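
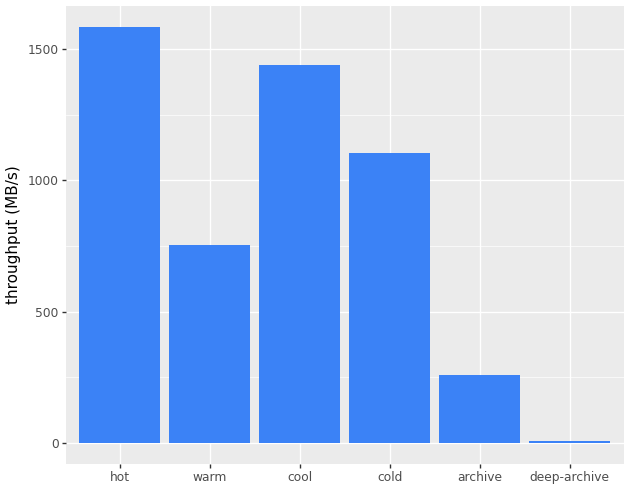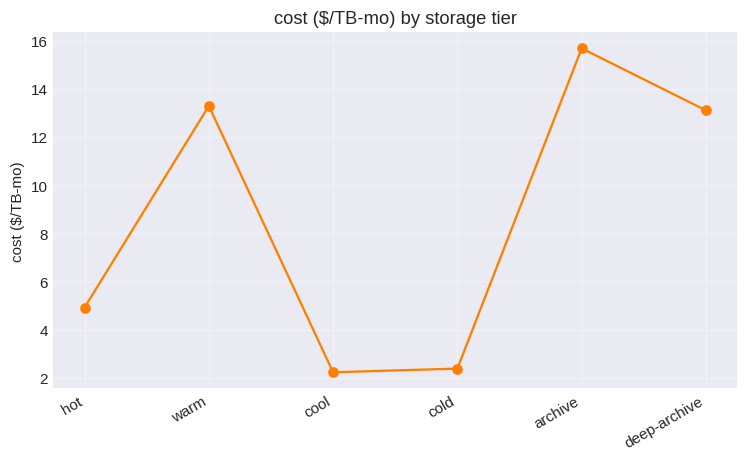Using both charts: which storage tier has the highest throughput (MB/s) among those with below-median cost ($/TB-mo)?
hot

Chart 2 median cost ($/TB-mo) ≈ 10; below-median storage tiers: hot, cool, cold. Among those, hot has the highest throughput (MB/s) (≈ 1600).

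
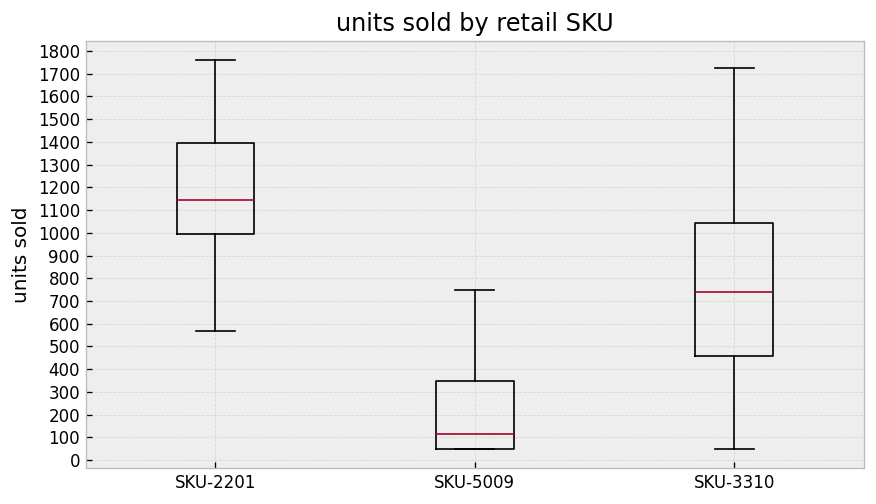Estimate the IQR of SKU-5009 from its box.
Q3 ≈ 300, Q1 ≈ 0; IQR ≈ 300.

≈ 300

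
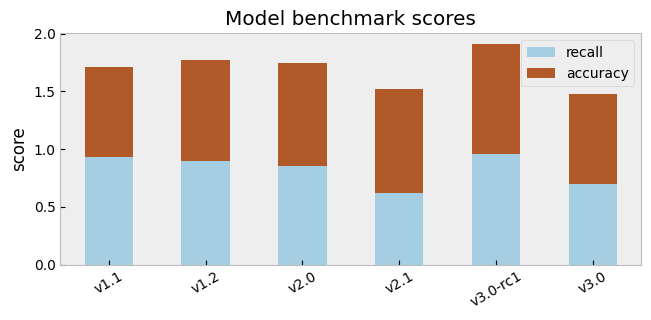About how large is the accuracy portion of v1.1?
≈ 0.8

accuracy top ≈ 1.8, bottom ≈ 1.0; segment ≈ 0.8.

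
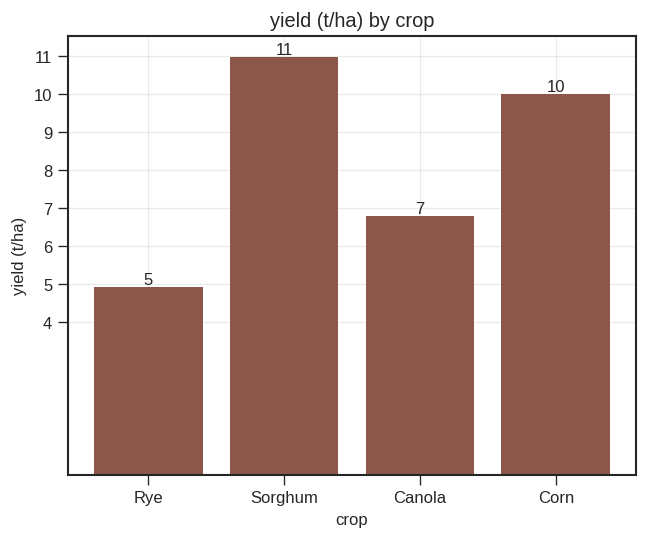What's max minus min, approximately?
Max Sorghum ≈ 11, min Rye ≈ 5; range ≈ 6.

≈ 6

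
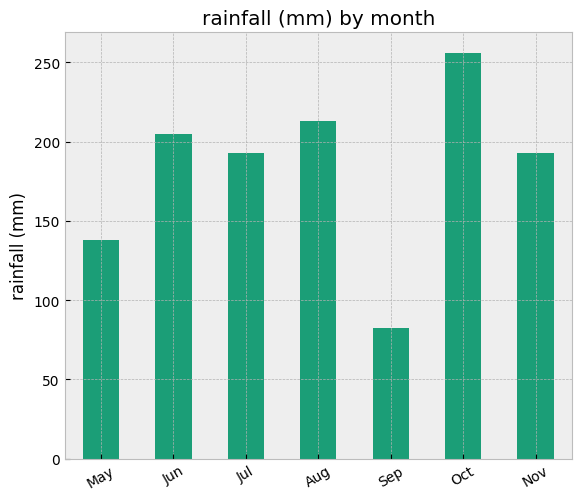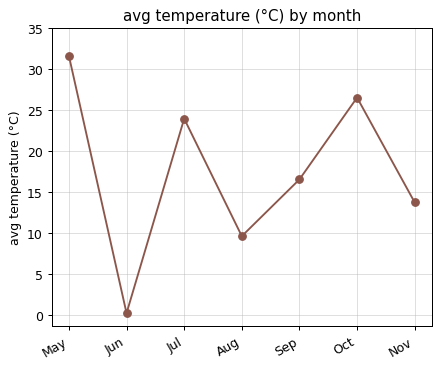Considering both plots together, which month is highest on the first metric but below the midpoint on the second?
Aug

Chart 2 median avg temperature (°C) ≈ 15; below-median months: Jun, Aug, Nov. Among those, Aug has the highest rainfall (mm) (≈ 225).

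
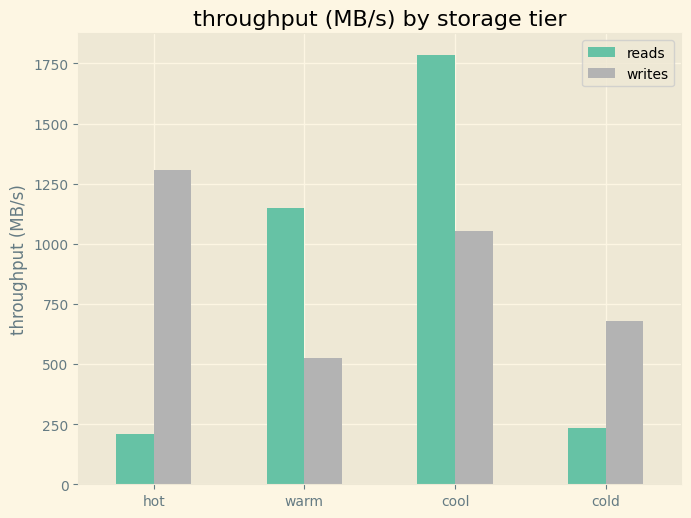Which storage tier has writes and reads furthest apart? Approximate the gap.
hot: writes ≈ 1400, reads ≈ 200 → gap ≈ 1200. Next-largest (cool) is only ≈ 800.

hot, ≈ 1200 MB/s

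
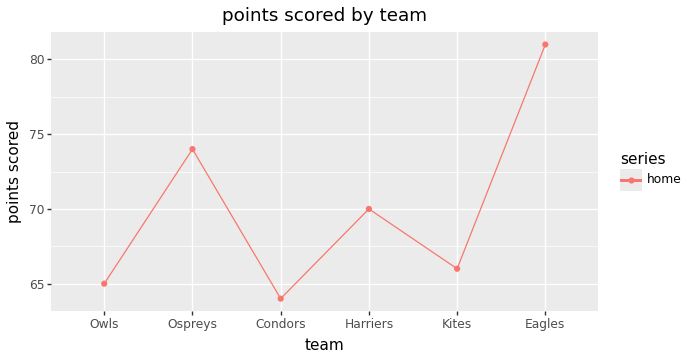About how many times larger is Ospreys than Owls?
Ospreys ≈ 74, Owls ≈ 64; 74/64 ≈ 1.16.

≈ 1.16×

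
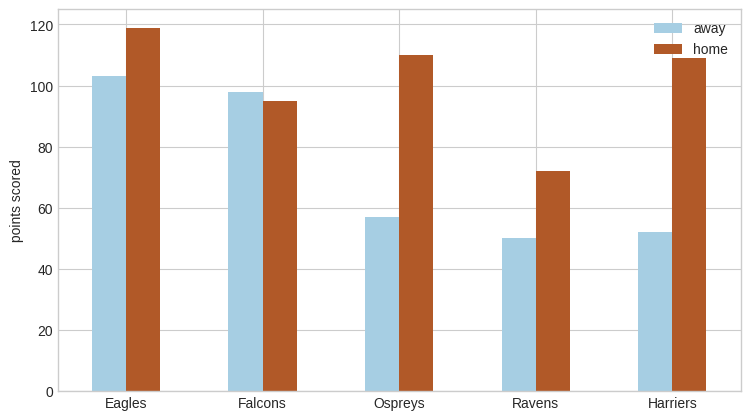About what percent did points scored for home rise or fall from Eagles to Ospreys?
≈ -8.3%

Eagles ≈ 120, Ospreys ≈ 110; (110 − 120) / 120 ≈ -8.3%.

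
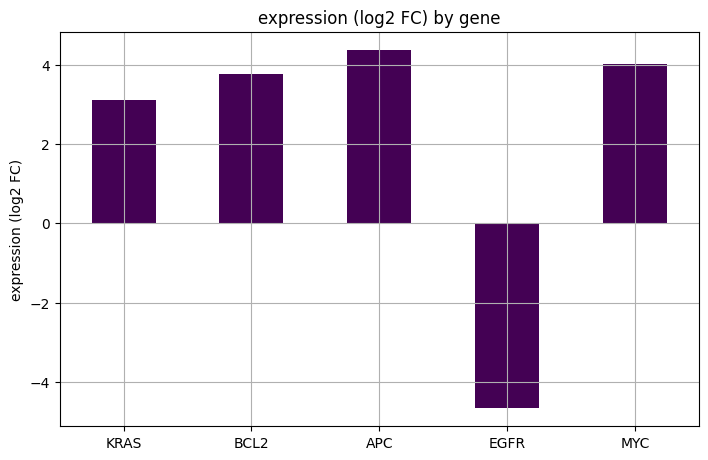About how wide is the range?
Max APC ≈ 4, min EGFR ≈ -5; range ≈ 9.

≈ 9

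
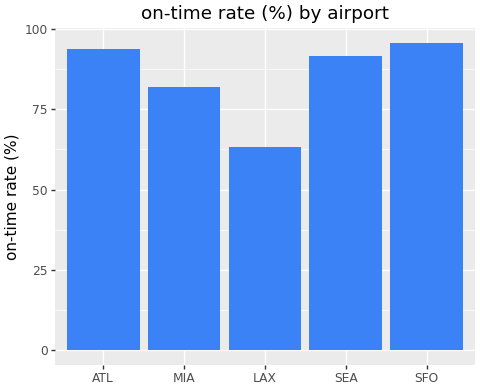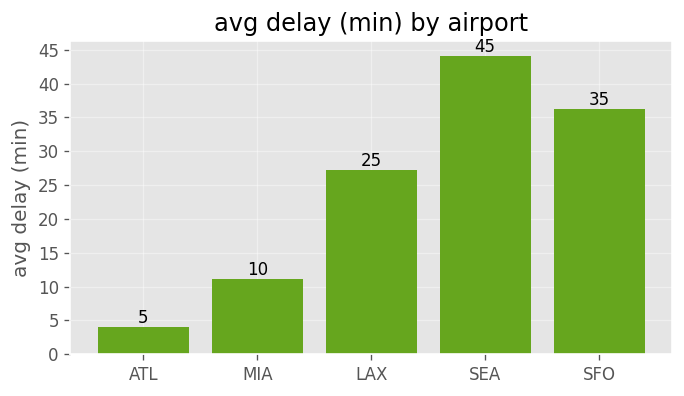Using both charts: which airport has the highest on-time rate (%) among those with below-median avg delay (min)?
ATL

Chart 2 median avg delay (min) ≈ 25; below-median airports: ATL, MIA. Among those, ATL has the highest on-time rate (%) (≈ 90).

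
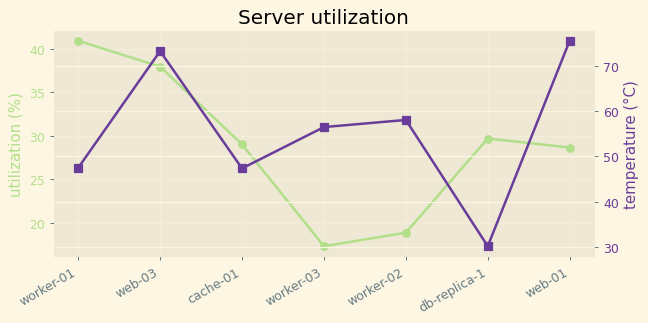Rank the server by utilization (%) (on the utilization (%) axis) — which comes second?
Top 3 (on the utilization (%) axis): worker-01 ≈ 40, web-03 ≈ 38, db-replica-1 ≈ 30.

web-03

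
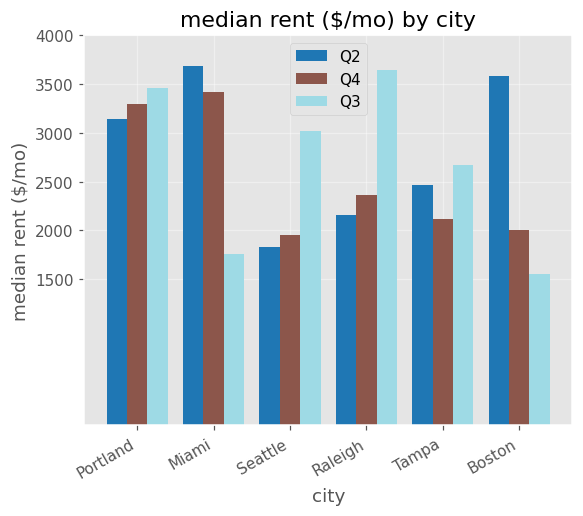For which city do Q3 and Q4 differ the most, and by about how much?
Miami: Q3 ≈ 2000, Q4 ≈ 3500 → gap ≈ 1500. Next-largest (Raleigh) is only ≈ 1000.

Miami, ≈ 1500 $/mo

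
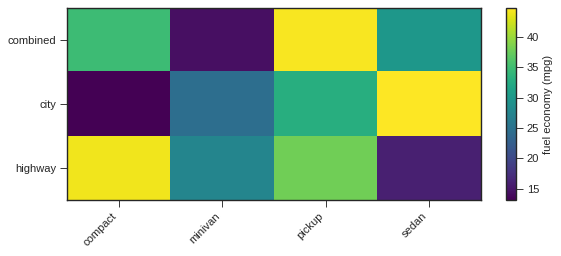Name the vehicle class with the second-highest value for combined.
Top 3 for combined: pickup ≈ 45, compact ≈ 35, sedan ≈ 30.

compact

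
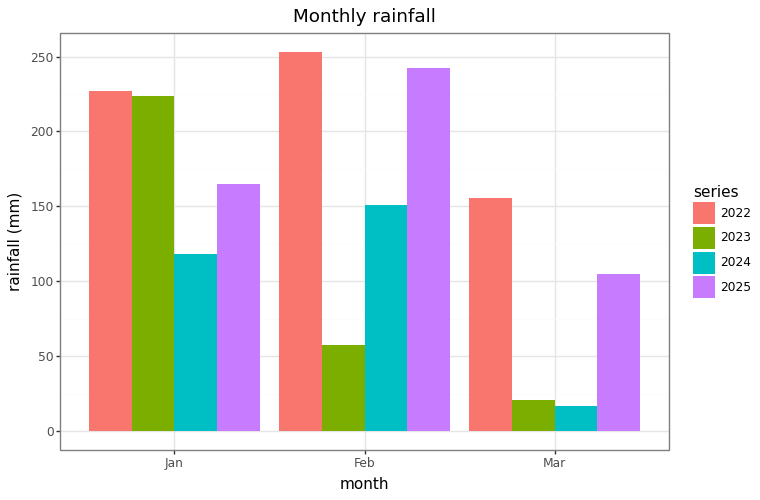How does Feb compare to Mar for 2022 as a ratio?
Feb ≈ 250, Mar ≈ 150; 250/150 ≈ 1.67.

≈ 1.67×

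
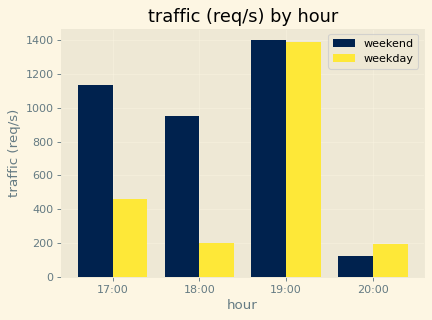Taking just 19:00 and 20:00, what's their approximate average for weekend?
(1400 + 200) / 2 ≈ 800.

≈ 800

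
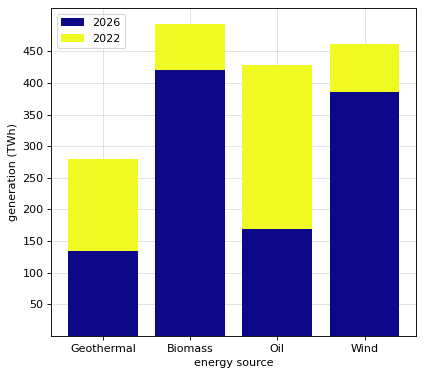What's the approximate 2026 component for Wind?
2026 top ≈ 400, bottom ≈ 0; segment ≈ 400.

≈ 400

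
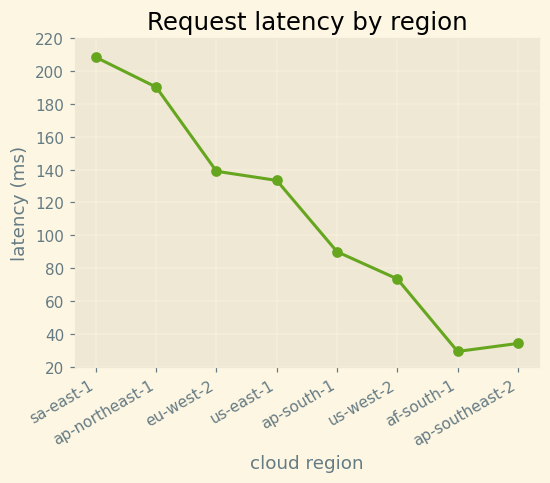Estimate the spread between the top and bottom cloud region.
Max sa-east-1 ≈ 200, min af-south-1 ≈ 20; range ≈ 180.

≈ 180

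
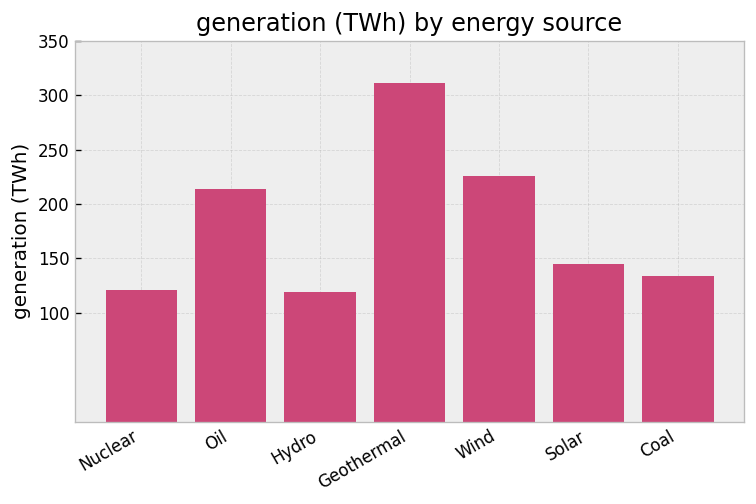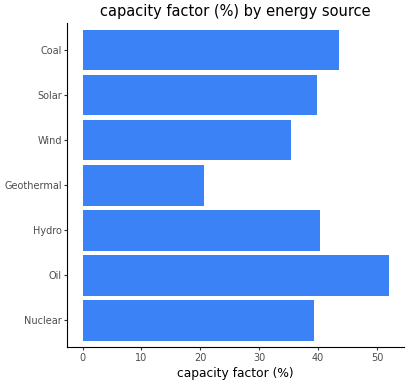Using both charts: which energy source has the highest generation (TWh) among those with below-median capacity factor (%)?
Chart 2 median capacity factor (%) ≈ 40; below-median energy sources: Nuclear, Geothermal, Wind. Among those, Geothermal has the highest generation (TWh) (≈ 300).

Geothermal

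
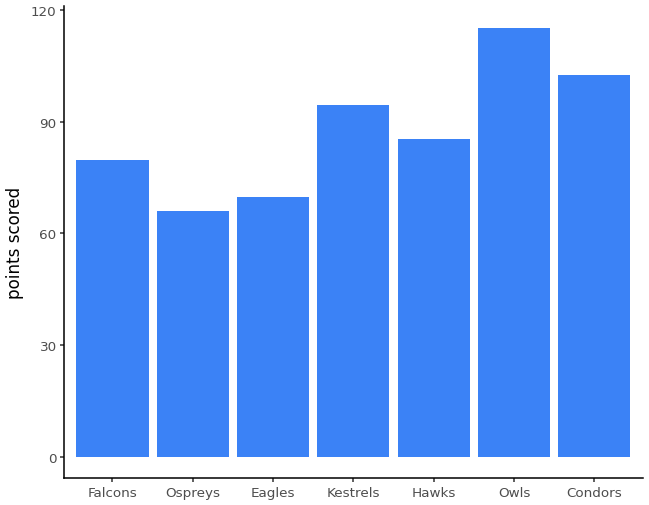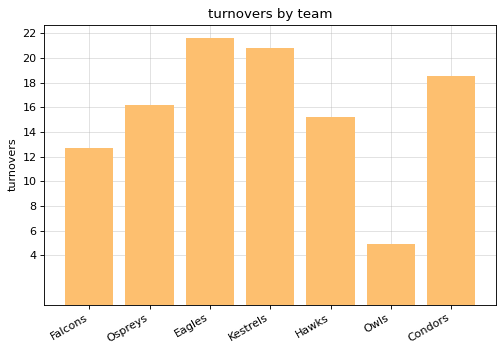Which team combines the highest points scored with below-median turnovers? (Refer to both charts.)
Chart 2 median turnovers ≈ 16; below-median teams: Falcons, Hawks, Owls. Among those, Owls has the highest points scored (≈ 120).

Owls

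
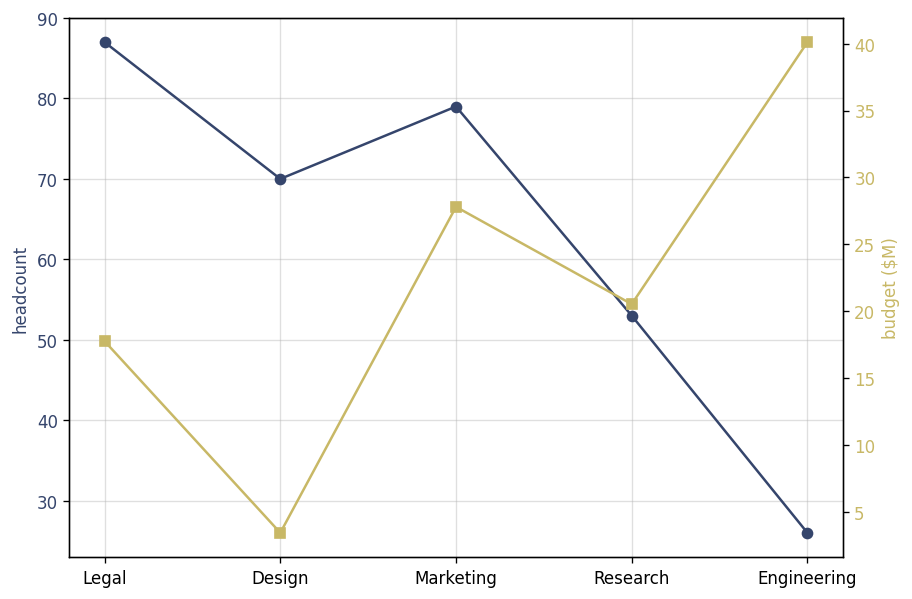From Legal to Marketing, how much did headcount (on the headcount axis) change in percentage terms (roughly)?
≈ -11.1%

Legal ≈ 90, Marketing ≈ 80; (80 − 90) / 90 ≈ -11.1%.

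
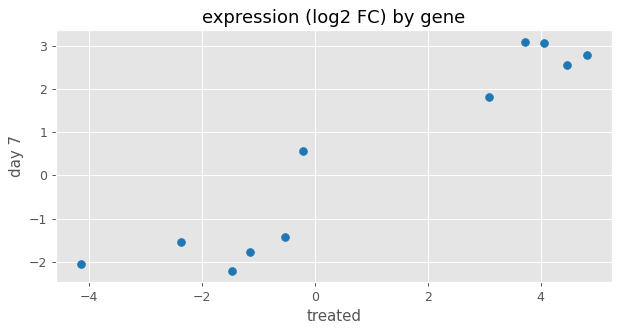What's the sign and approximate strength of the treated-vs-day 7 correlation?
Points are positively correlated; strong (|r| ≈ 0.9).

positive, strong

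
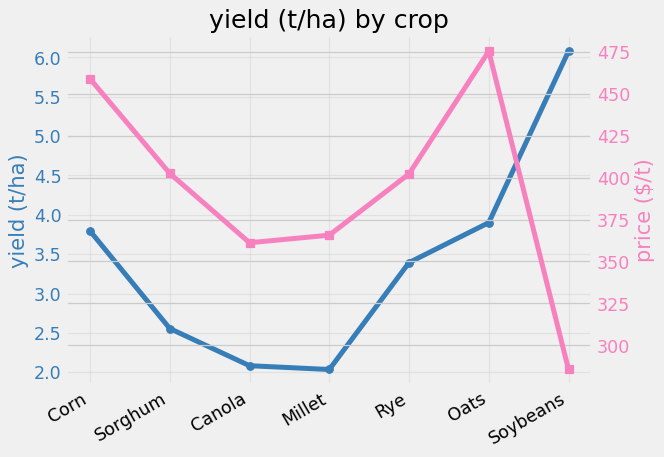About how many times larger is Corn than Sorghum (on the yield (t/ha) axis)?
Corn ≈ 4.0, Sorghum ≈ 2.5; 4.0/2.5 ≈ 1.6.

≈ 1.6×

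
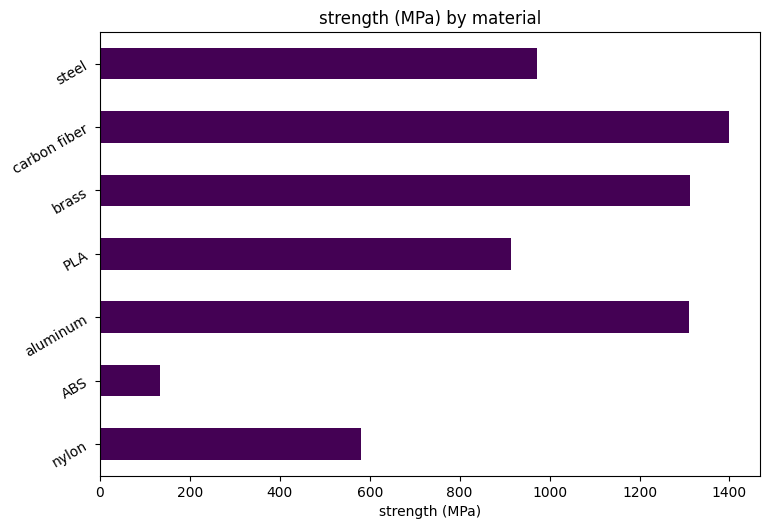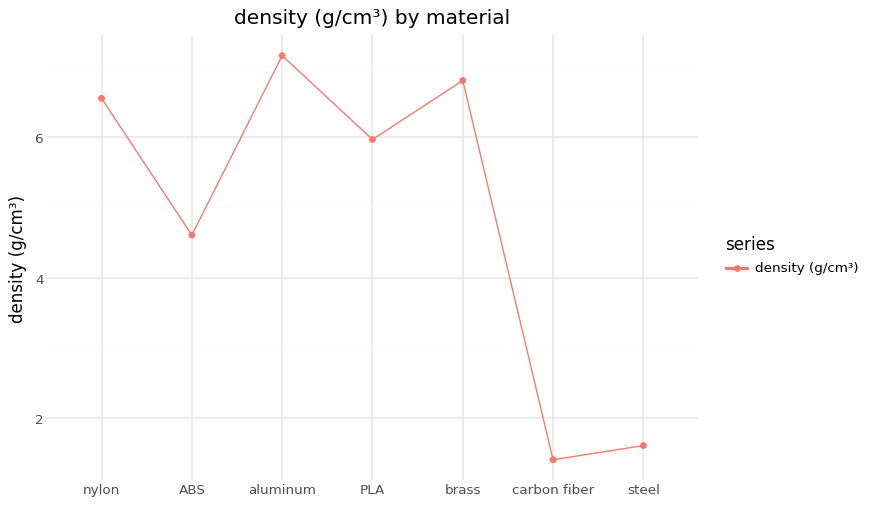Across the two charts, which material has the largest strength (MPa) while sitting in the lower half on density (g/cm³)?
carbon fiber

Chart 2 median density (g/cm³) ≈ 6; below-median materials: ABS, carbon fiber, steel. Among those, carbon fiber has the highest strength (MPa) (≈ 1400).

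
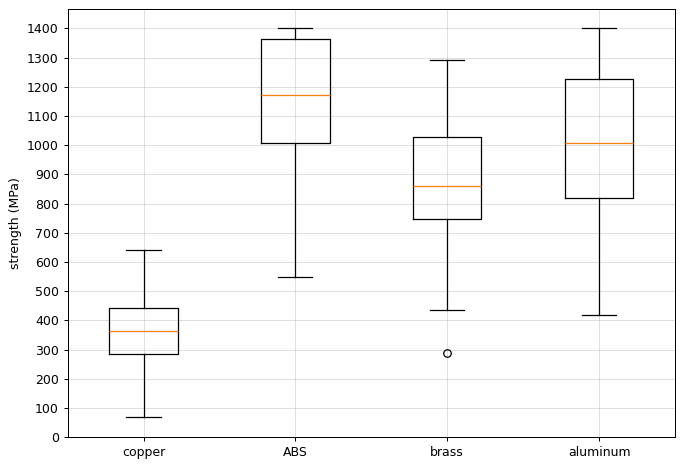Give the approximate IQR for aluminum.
≈ 400

Q3 ≈ 1200, Q1 ≈ 800; IQR ≈ 400.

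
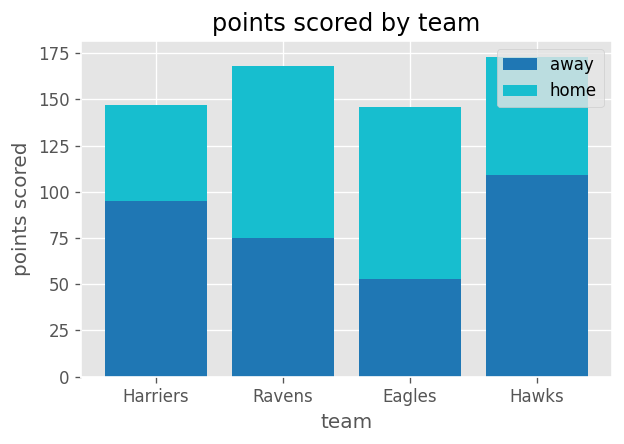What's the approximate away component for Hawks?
≈ 100

away top ≈ 100, bottom ≈ 0; segment ≈ 100.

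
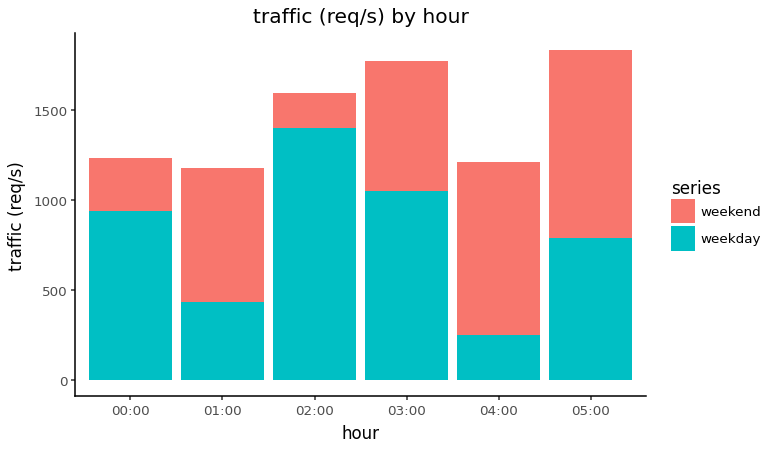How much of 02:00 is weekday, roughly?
weekday top ≈ 1400, bottom ≈ 0; segment ≈ 1400.

≈ 1400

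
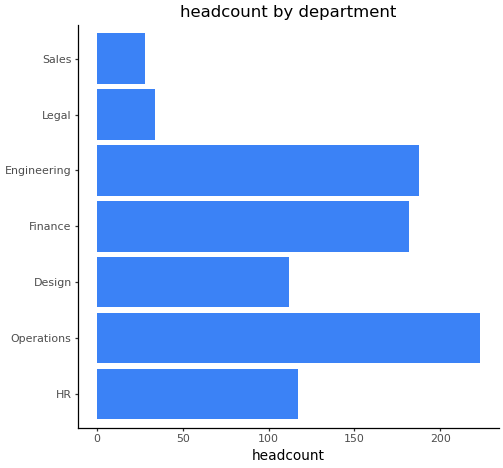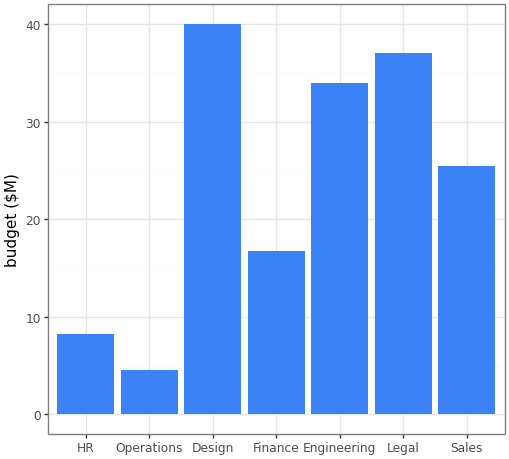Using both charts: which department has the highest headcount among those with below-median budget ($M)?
Chart 2 median budget ($M) ≈ 25; below-median departments: HR, Operations, Finance. Among those, Operations has the highest headcount (≈ 225).

Operations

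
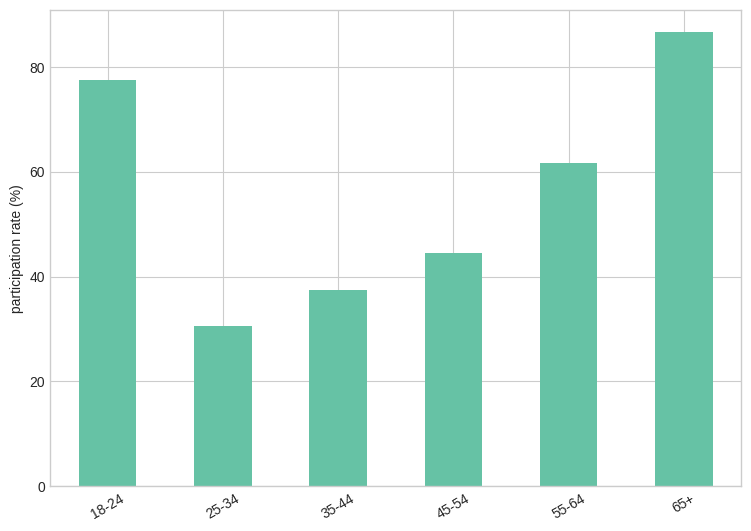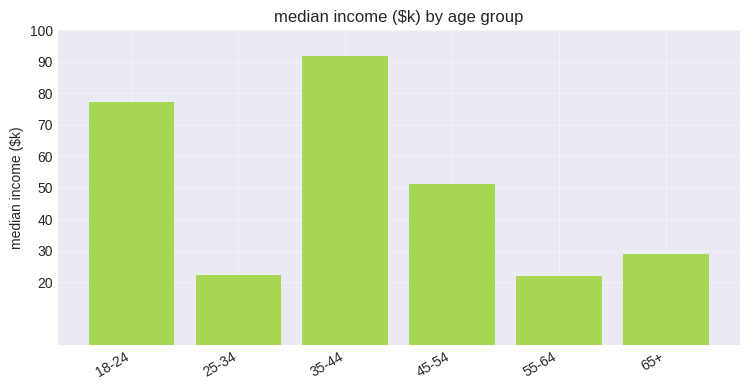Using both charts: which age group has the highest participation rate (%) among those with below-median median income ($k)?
Chart 2 median median income ($k) ≈ 40; below-median age groups: 25-34, 55-64, 65+. Among those, 65+ has the highest participation rate (%) (≈ 90).

65+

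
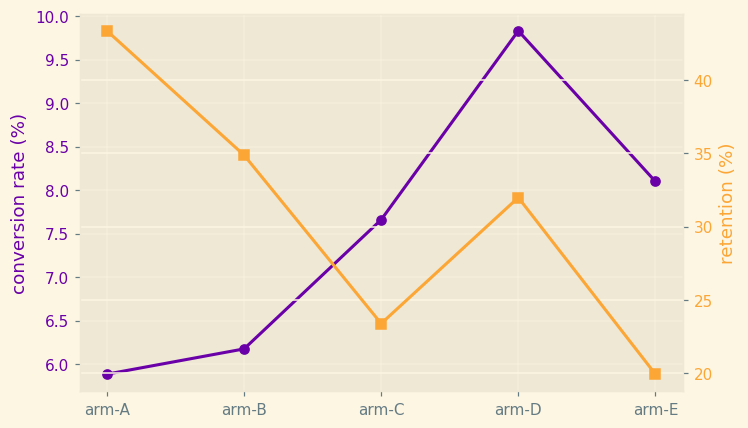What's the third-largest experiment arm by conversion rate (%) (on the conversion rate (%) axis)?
arm-C

Top 4 (on the conversion rate (%) axis): arm-D ≈ 10.0, arm-E ≈ 8.0, arm-C ≈ 7.5, arm-B ≈ 6.0.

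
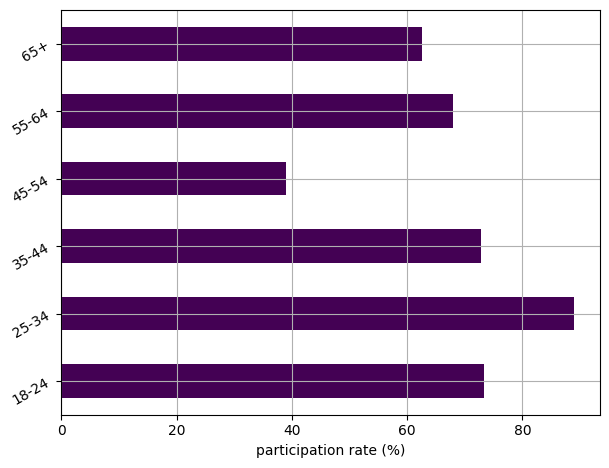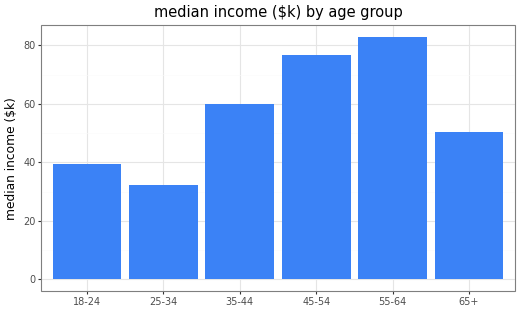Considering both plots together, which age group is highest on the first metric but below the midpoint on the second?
Chart 2 median median income ($k) ≈ 60; below-median age groups: 18-24, 25-34, 65+. Among those, 25-34 has the highest participation rate (%) (≈ 90).

25-34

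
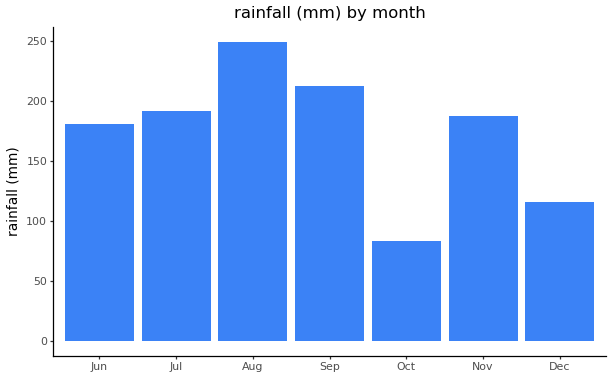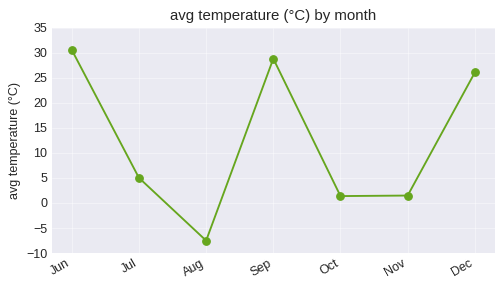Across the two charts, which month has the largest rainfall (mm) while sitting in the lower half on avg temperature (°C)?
Chart 2 median avg temperature (°C) ≈ 5; below-median months: Aug, Oct, Nov. Among those, Aug has the highest rainfall (mm) (≈ 250).

Aug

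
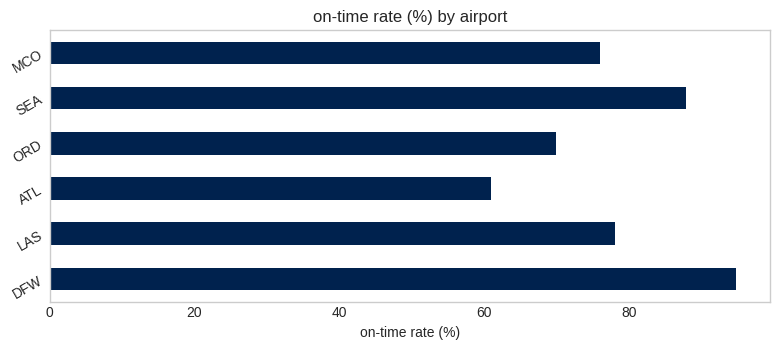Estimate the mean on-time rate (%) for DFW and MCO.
(90 + 80) / 2 ≈ 85.

≈ 85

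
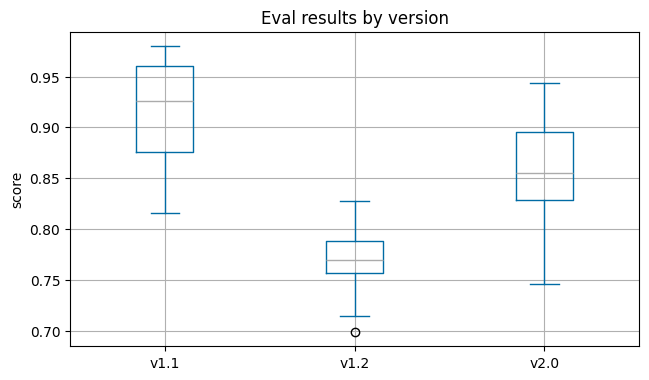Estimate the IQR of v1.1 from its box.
≈ 0.08

Q3 ≈ 0.96, Q1 ≈ 0.88; IQR ≈ 0.08.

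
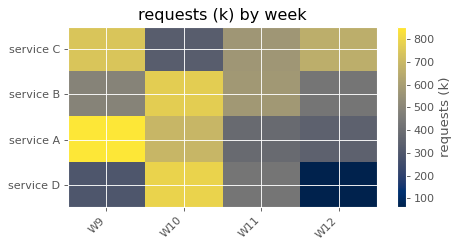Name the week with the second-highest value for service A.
W10

Top 3 for service A: W9 ≈ 900, W10 ≈ 700, W11 ≈ 400.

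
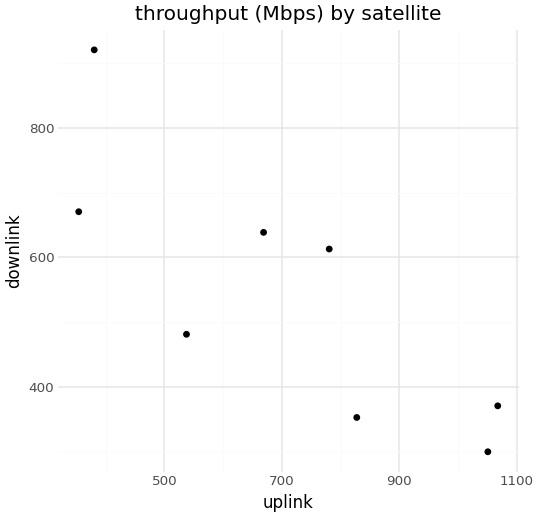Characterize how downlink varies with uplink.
negative, strong

Points are negatively correlated; strong (|r| ≈ 0.8).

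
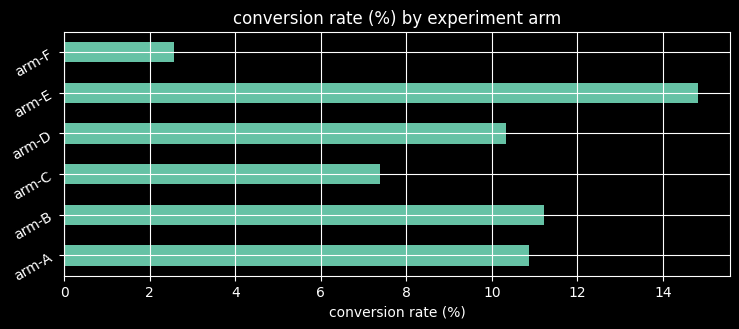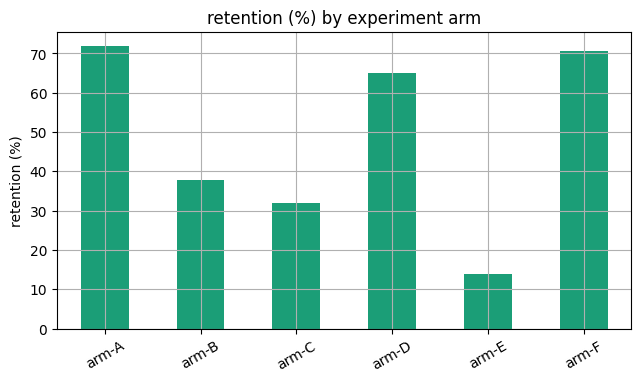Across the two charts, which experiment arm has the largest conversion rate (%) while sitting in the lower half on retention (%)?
Chart 2 median retention (%) ≈ 50; below-median experiment arms: arm-B, arm-C, arm-E. Among those, arm-E has the highest conversion rate (%) (≈ 14).

arm-E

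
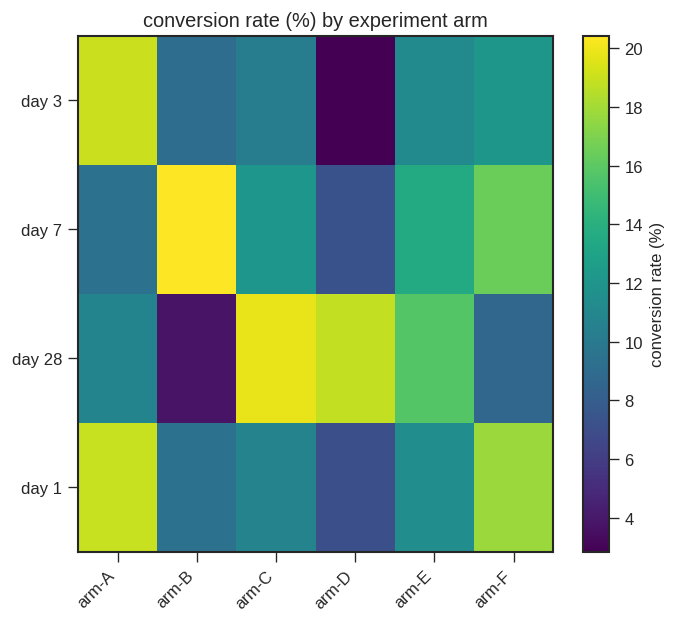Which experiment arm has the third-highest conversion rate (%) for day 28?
Top 4 for day 28: arm-C ≈ 20, arm-D ≈ 18, arm-E ≈ 16, arm-A ≈ 10.

arm-E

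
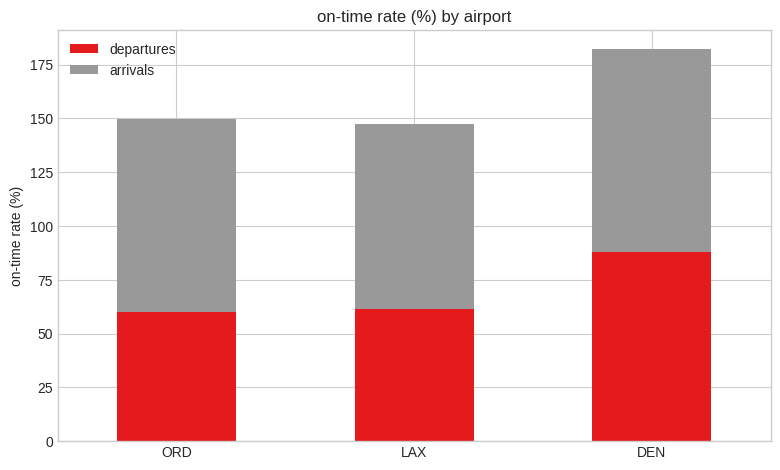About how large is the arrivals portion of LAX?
≈ 80

arrivals top ≈ 140, bottom ≈ 60; segment ≈ 80.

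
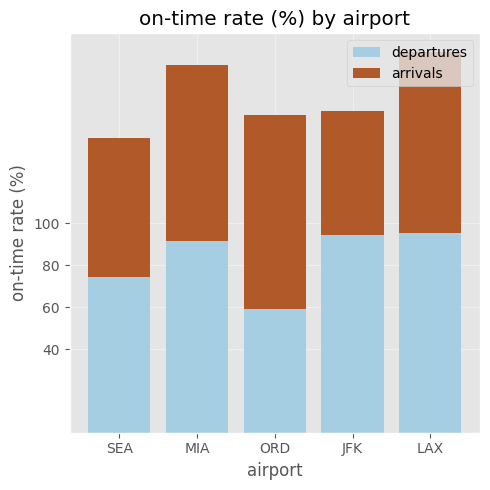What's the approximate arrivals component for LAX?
arrivals top ≈ 180, bottom ≈ 100; segment ≈ 80.

≈ 80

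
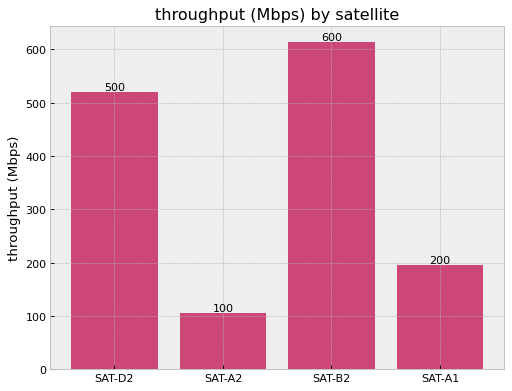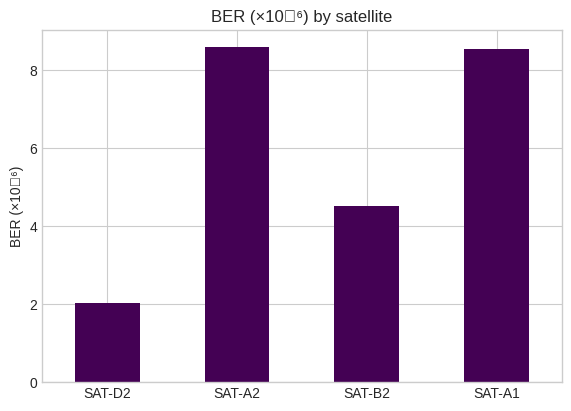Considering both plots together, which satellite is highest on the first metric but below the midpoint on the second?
Chart 2 median BER (×10⁻⁶) ≈ 7; below-median satellites: SAT-D2, SAT-B2. Among those, SAT-B2 has the highest throughput (Mbps) (≈ 600).

SAT-B2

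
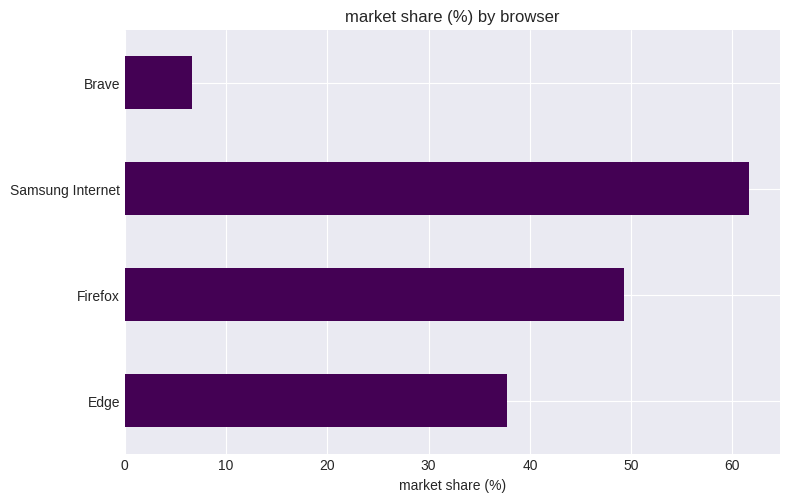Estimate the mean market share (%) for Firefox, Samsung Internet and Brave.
(50 + 60 + 10) / 3 ≈ 40.

≈ 40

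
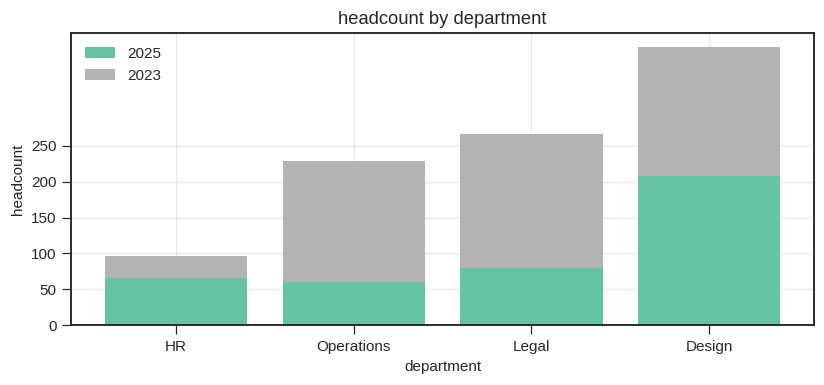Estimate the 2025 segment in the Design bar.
2025 top ≈ 200, bottom ≈ 0; segment ≈ 200.

≈ 200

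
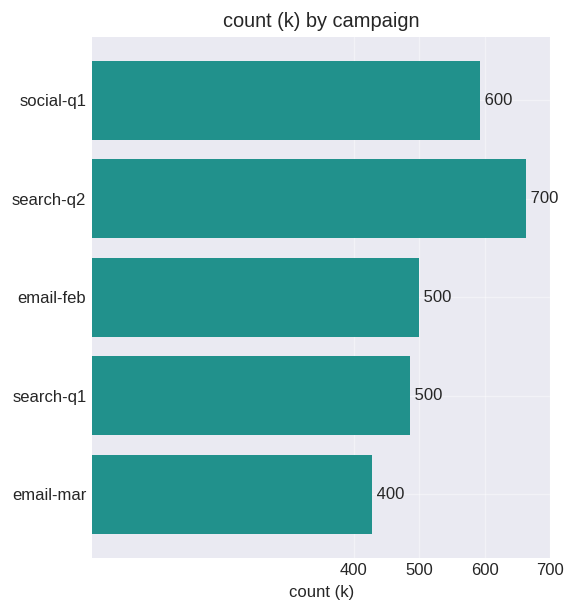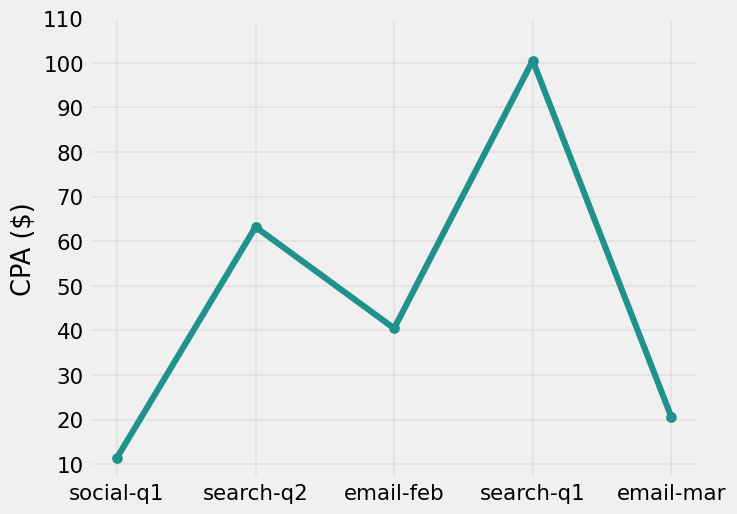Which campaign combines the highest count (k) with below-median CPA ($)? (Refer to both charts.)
social-q1

Chart 2 median CPA ($) ≈ 40; below-median campaigns: social-q1, email-mar. Among those, social-q1 has the highest count (k) (≈ 600).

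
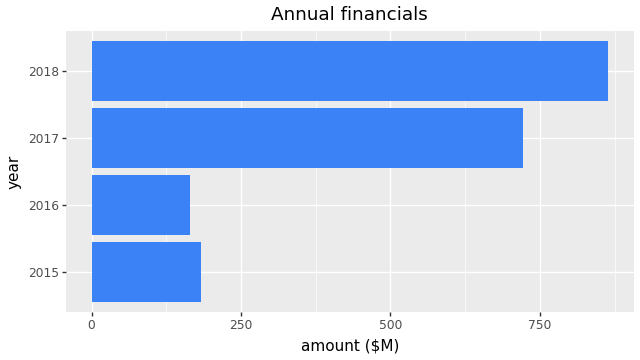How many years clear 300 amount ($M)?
2

Above 300: 2017, 2018.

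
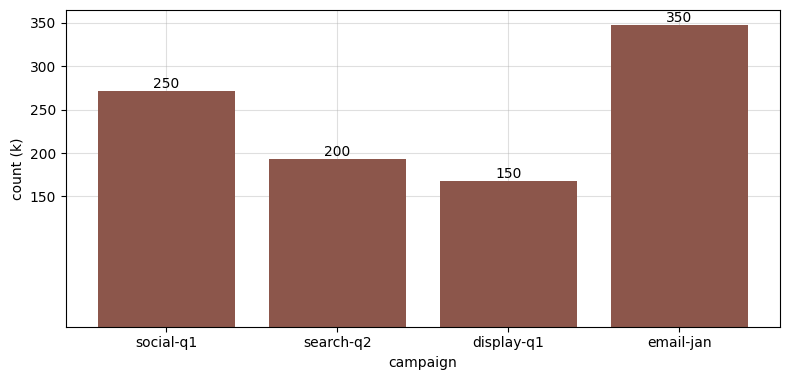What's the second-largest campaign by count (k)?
Top 3: email-jan ≈ 350, social-q1 ≈ 250, search-q2 ≈ 200.

social-q1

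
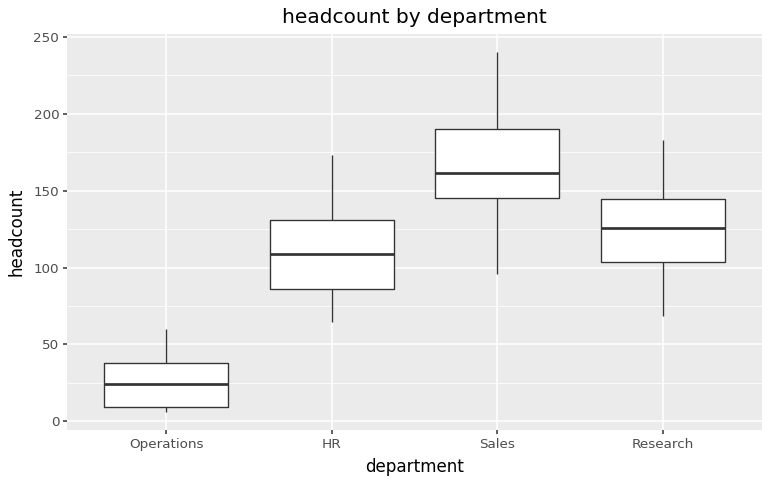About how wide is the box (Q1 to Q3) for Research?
Q3 ≈ 140, Q1 ≈ 100; IQR ≈ 40.

≈ 40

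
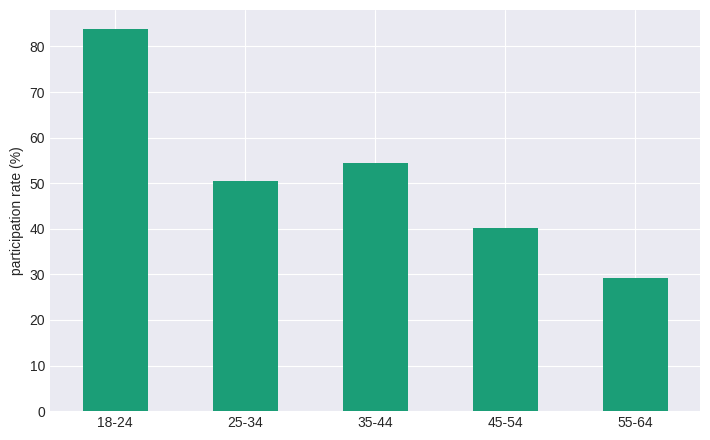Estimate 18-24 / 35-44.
≈ 1.6×

18-24 ≈ 80, 35-44 ≈ 50; 80/50 ≈ 1.6.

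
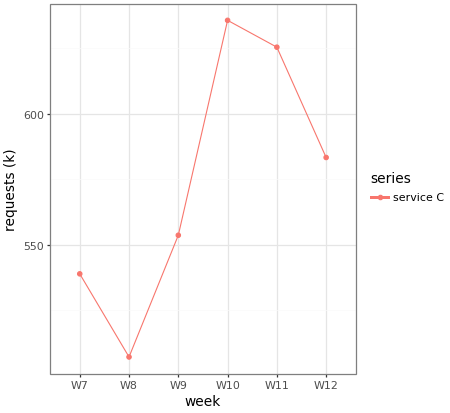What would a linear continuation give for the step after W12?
Last three: 640, 620, 580 → slope ≈ -30/step → next ≈ 550.

≈ 550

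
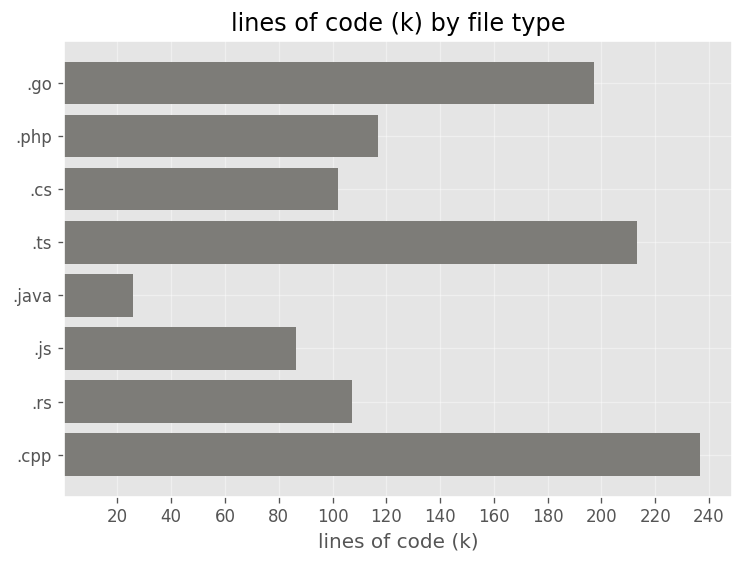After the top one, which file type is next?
.ts

Top 3: .cpp ≈ 240, .ts ≈ 220, .go ≈ 200.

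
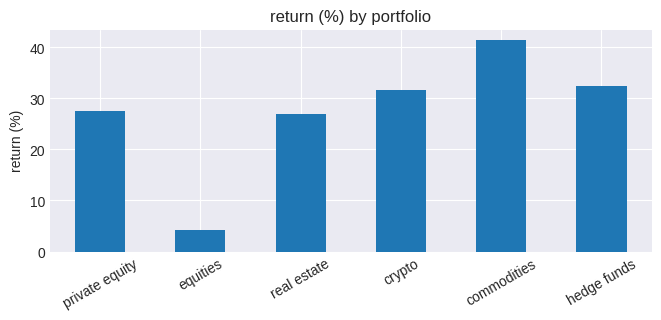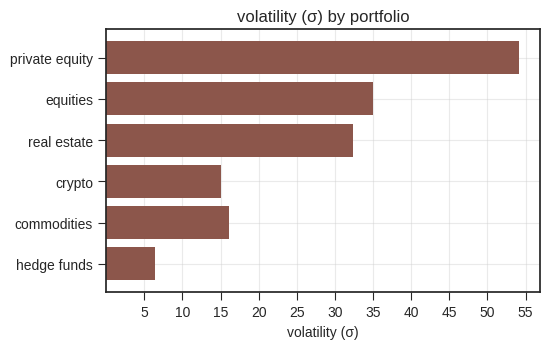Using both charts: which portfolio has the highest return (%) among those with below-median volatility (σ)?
commodities

Chart 2 median volatility (σ) ≈ 25; below-median portfolios: crypto, commodities, hedge funds. Among those, commodities has the highest return (%) (≈ 40).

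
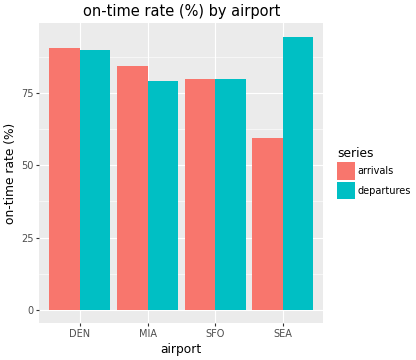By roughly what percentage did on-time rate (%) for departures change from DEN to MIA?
≈ -11.1%

DEN ≈ 90, MIA ≈ 80; (80 − 90) / 90 ≈ -11.1%.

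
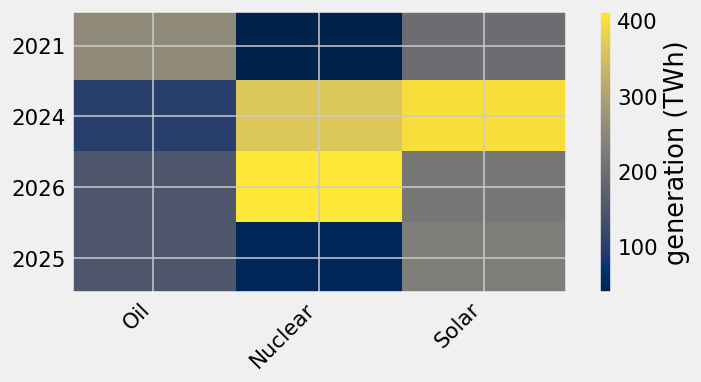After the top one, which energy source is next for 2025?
Oil

Top 3 for 2025: Solar ≈ 250, Oil ≈ 150, Nuclear ≈ 50.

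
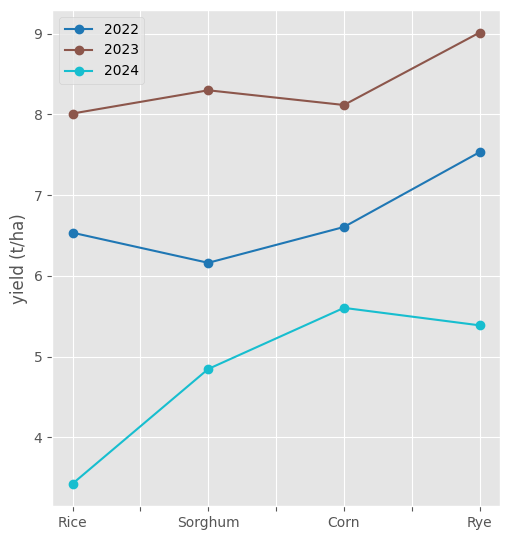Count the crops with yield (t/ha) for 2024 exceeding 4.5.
3

Above 4.5: Sorghum, Corn, Rye.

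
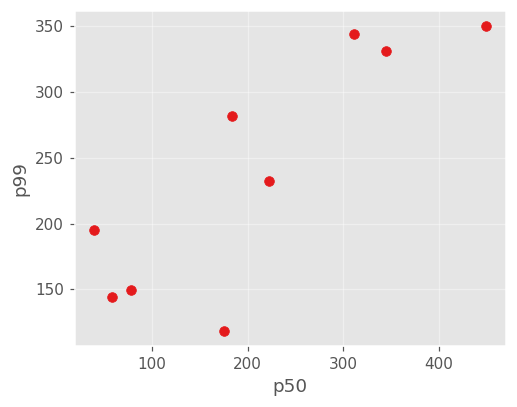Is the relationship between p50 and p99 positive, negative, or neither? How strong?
positive, strong

Points are positively correlated; strong (|r| ≈ 0.8).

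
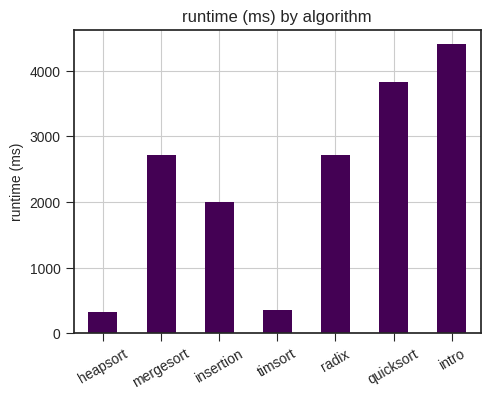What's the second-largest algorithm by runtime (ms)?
quicksort

Top 3: intro ≈ 4500, quicksort ≈ 4000, radix ≈ 2500.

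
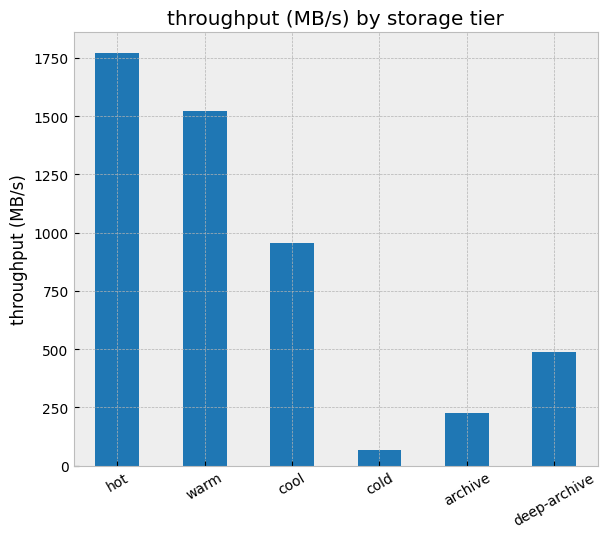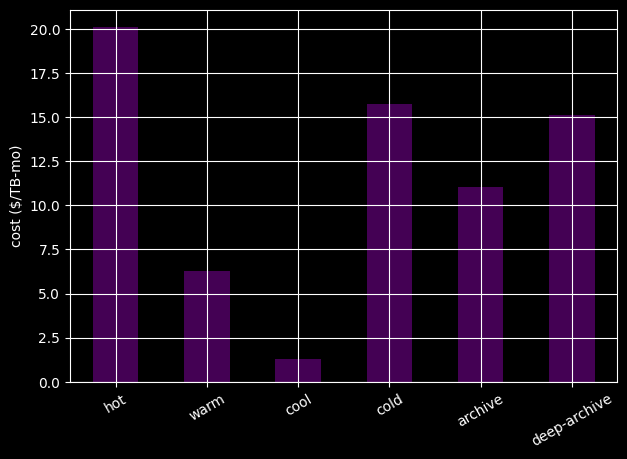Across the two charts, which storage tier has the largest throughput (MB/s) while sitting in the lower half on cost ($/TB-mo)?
warm

Chart 2 median cost ($/TB-mo) ≈ 14; below-median storage tiers: warm, cool, archive. Among those, warm has the highest throughput (MB/s) (≈ 1600).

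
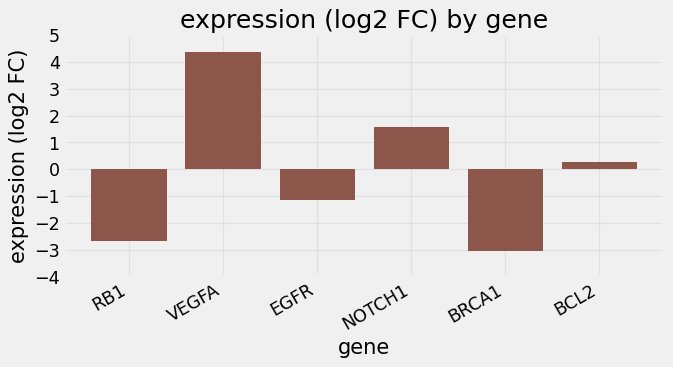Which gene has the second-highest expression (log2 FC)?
Top 3: VEGFA ≈ 4, NOTCH1 ≈ 2, BCL2 ≈ 0.

NOTCH1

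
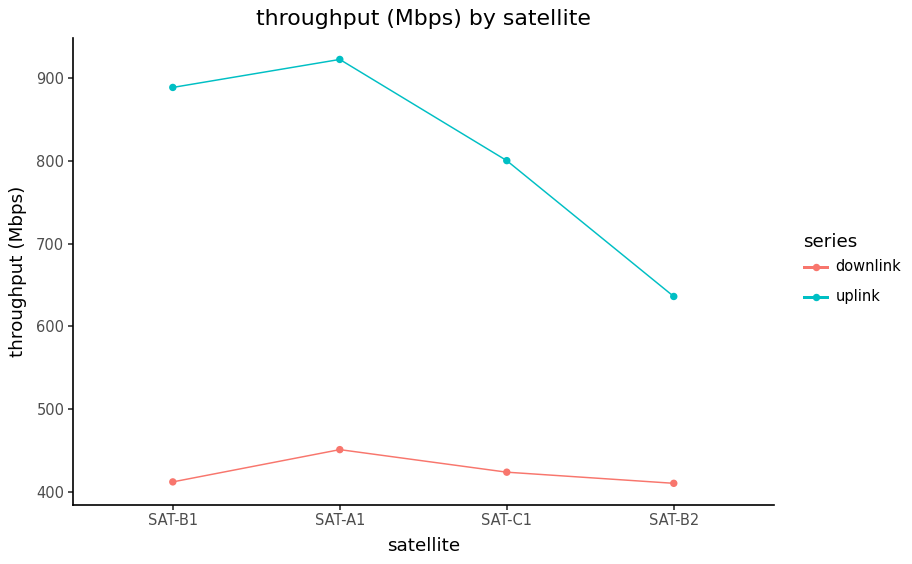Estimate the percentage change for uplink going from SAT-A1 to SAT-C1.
SAT-A1 ≈ 900, SAT-C1 ≈ 800; (800 − 900) / 900 ≈ -11.1%.

≈ -11.1%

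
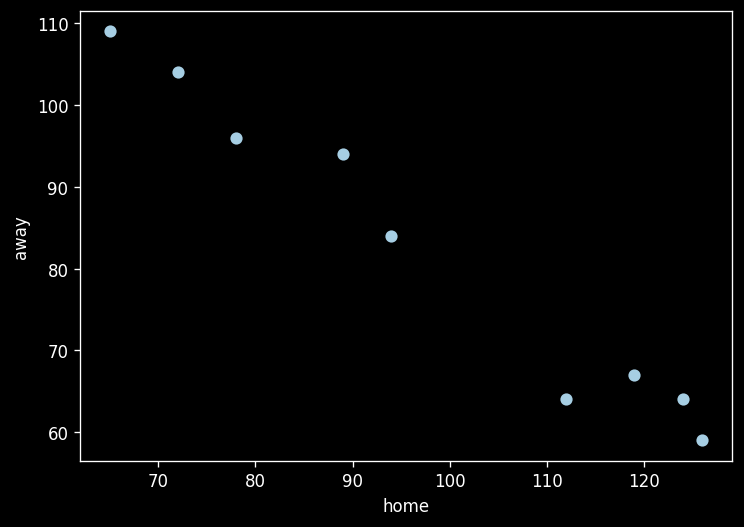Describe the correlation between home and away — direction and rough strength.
negative, strong

Points are negatively correlated; strong (|r| ≈ 1.0).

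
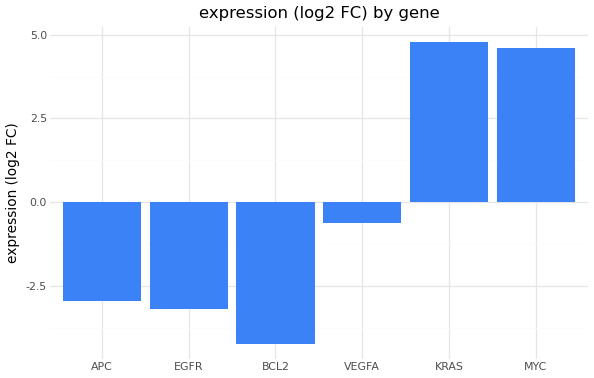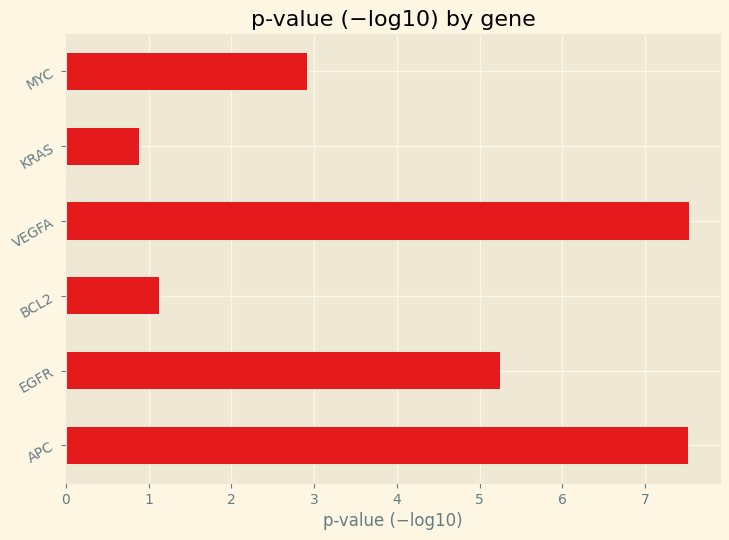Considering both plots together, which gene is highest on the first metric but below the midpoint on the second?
KRAS

Chart 2 median p-value (−log10) ≈ 4; below-median genes: BCL2, KRAS, MYC. Among those, KRAS has the highest expression (log2 FC) (≈ 5).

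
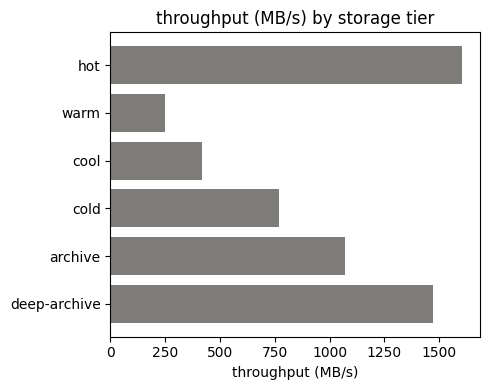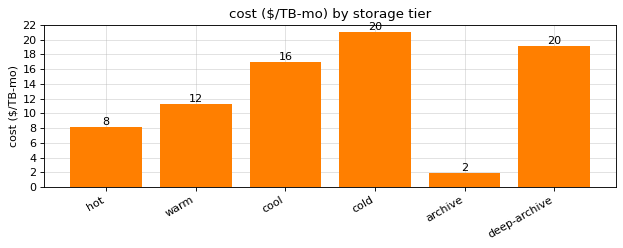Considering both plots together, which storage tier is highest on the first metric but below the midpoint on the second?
hot

Chart 2 median cost ($/TB-mo) ≈ 14; below-median storage tiers: hot, warm, archive. Among those, hot has the highest throughput (MB/s) (≈ 1600).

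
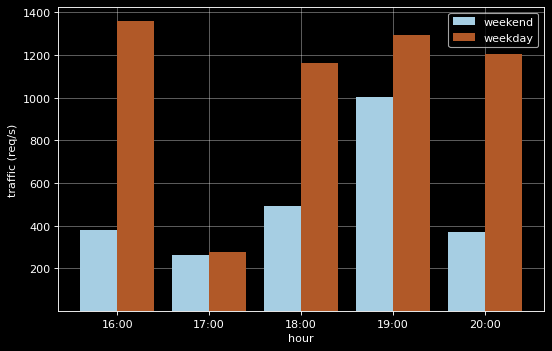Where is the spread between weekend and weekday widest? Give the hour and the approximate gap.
16:00, ≈ 1000 req/s

16:00: weekend ≈ 400, weekday ≈ 1400 → gap ≈ 1000. Next-largest (20:00) is only ≈ 800.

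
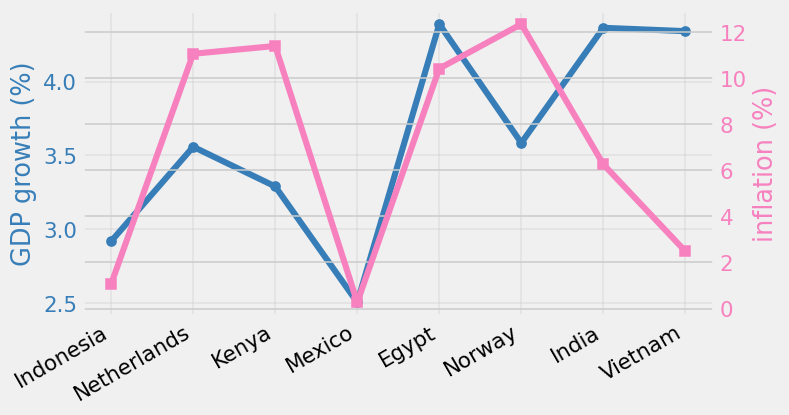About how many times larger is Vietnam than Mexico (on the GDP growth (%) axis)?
≈ 1.69×

Vietnam ≈ 4.4, Mexico ≈ 2.6; 4.4/2.6 ≈ 1.69.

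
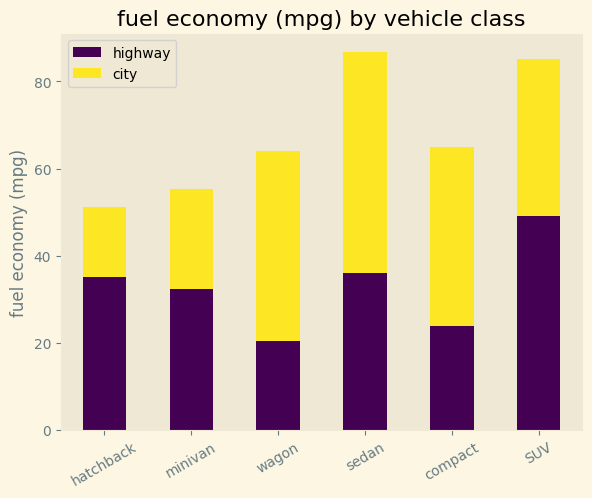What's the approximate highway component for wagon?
highway top ≈ 20, bottom ≈ 0; segment ≈ 20.

≈ 20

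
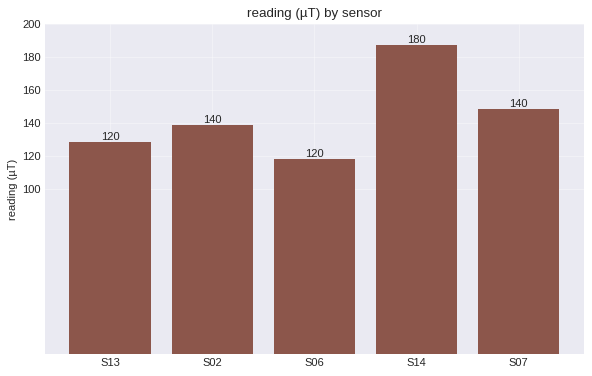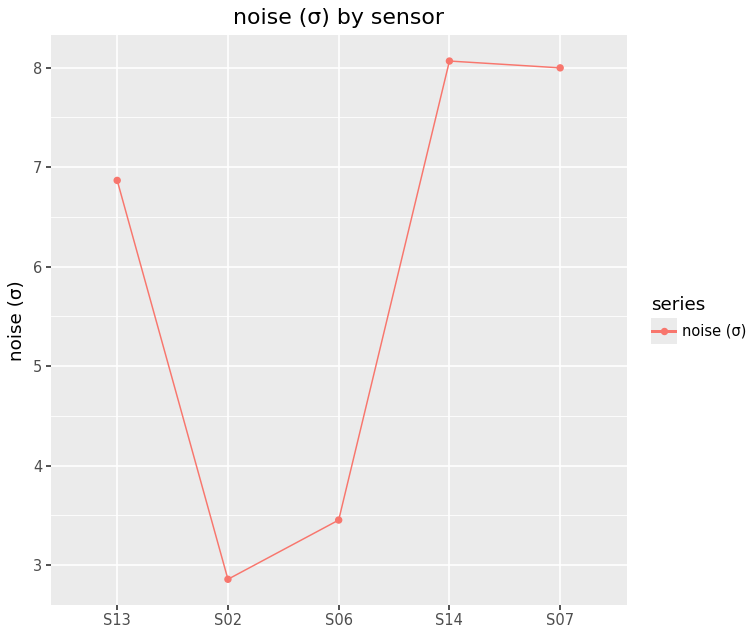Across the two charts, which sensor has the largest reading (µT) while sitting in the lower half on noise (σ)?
Chart 2 median noise (σ) ≈ 7; below-median sensors: S02, S06. Among those, S02 has the highest reading (µT) (≈ 140).

S02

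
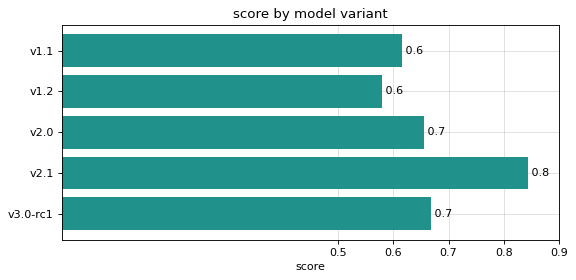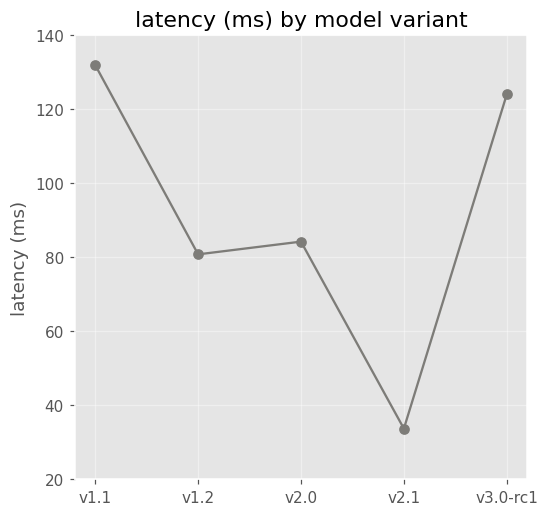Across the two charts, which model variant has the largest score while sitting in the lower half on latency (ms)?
v2.1

Chart 2 median latency (ms) ≈ 80; below-median model variants: v1.2, v2.1. Among those, v2.1 has the highest score (≈ 0.8).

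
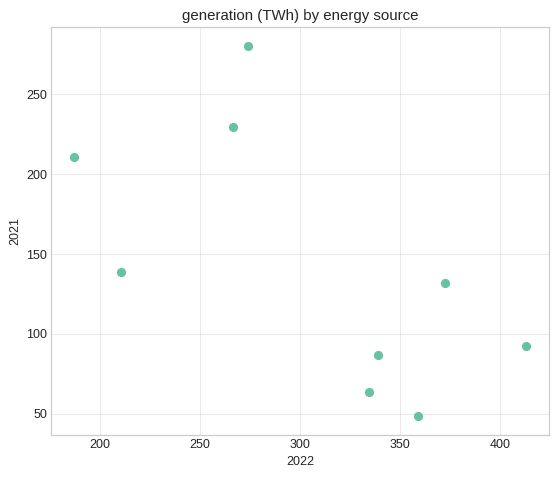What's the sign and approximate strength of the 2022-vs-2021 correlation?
Points are negatively correlated; moderate (|r| ≈ 0.6).

negative, moderate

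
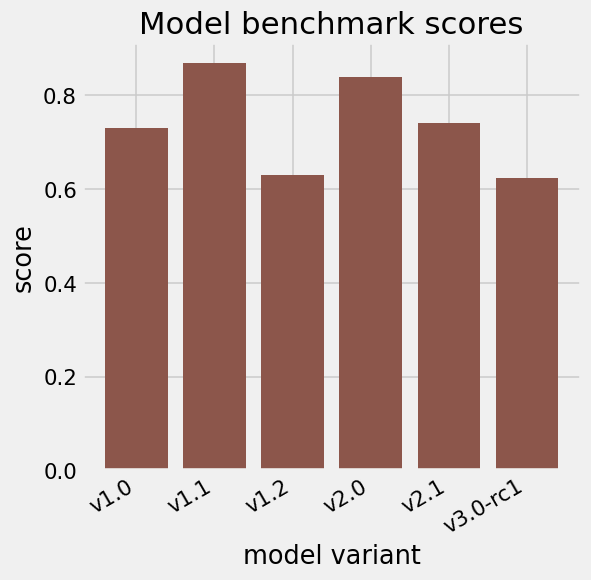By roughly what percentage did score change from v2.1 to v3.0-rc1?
≈ -14.3%

v2.1 ≈ 0.7, v3.0-rc1 ≈ 0.6; (0.6 − 0.7) / 0.7 ≈ -14.3%.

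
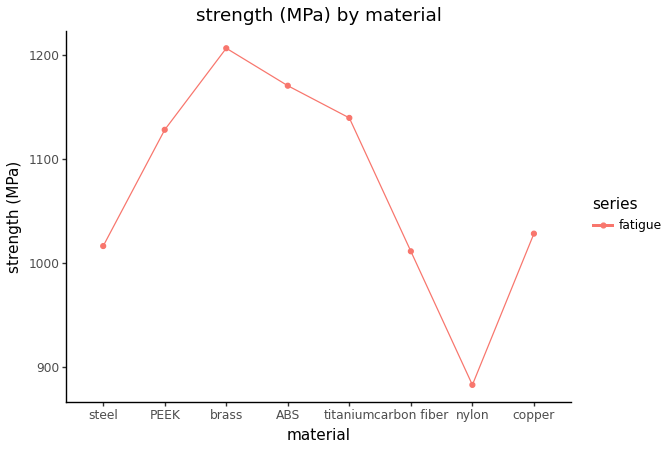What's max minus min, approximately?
Max brass ≈ 1200, min nylon ≈ 900; range ≈ 300.

≈ 300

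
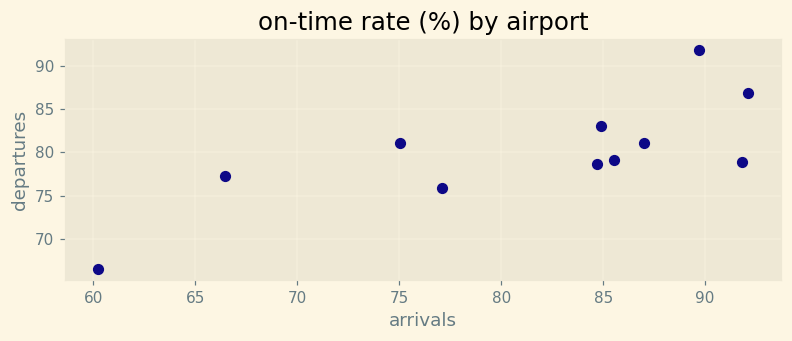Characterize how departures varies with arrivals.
Points are positively correlated; strong (|r| ≈ 0.8).

positive, strong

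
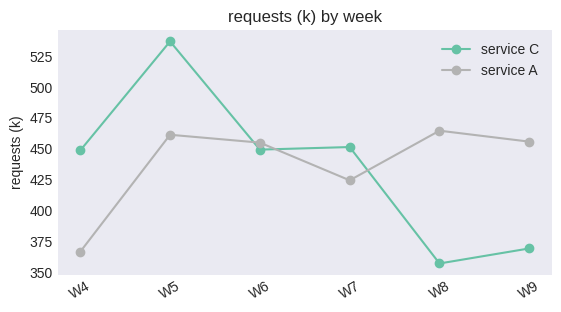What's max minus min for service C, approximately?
≈ 180

Max W5 ≈ 540, min W8 ≈ 360; range ≈ 180.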